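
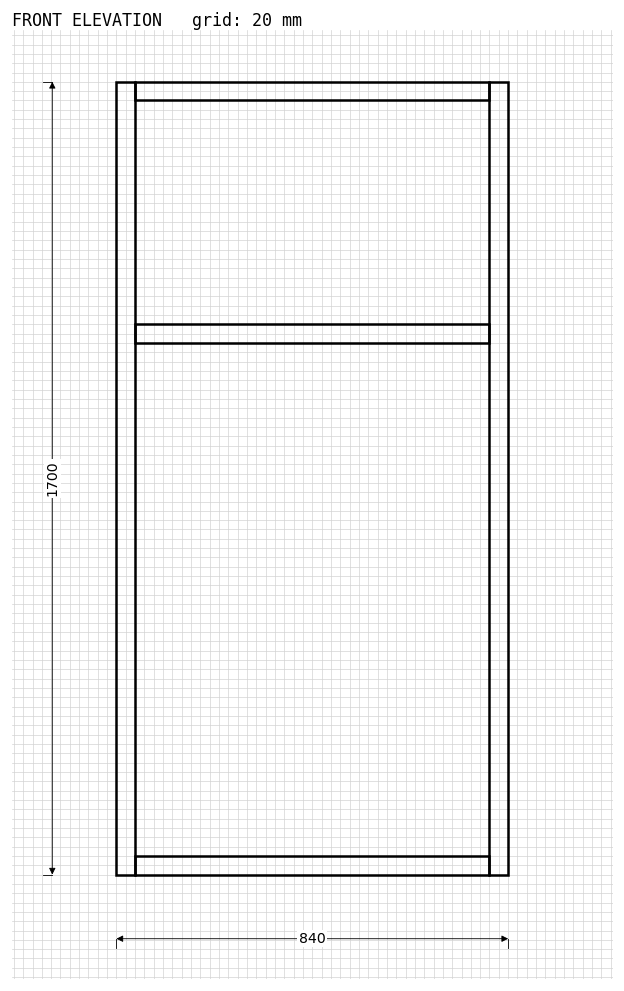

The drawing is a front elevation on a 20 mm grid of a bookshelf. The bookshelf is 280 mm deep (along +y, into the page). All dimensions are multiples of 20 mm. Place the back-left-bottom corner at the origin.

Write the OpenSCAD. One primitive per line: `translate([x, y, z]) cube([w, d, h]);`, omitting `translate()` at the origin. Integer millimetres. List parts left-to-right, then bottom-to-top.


cube([40, 280, 1700]);
translate([40, 0, 0]) cube([760, 280, 40]);
translate([40, 0, 1140]) cube([760, 280, 40]);
translate([40, 0, 1660]) cube([760, 280, 40]);
translate([800, 0, 0]) cube([40, 280, 1700]);


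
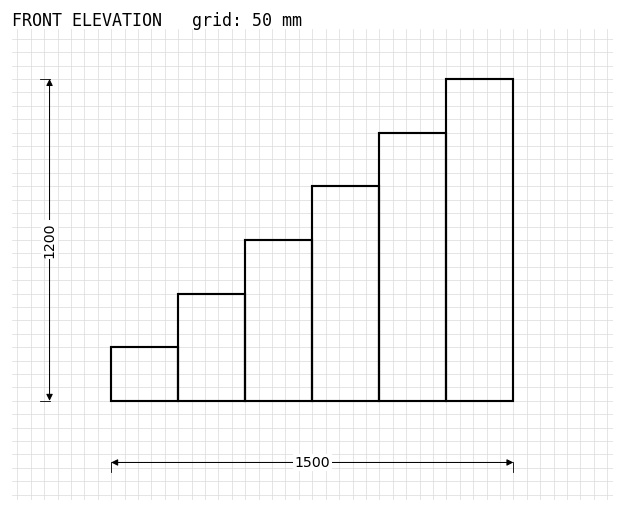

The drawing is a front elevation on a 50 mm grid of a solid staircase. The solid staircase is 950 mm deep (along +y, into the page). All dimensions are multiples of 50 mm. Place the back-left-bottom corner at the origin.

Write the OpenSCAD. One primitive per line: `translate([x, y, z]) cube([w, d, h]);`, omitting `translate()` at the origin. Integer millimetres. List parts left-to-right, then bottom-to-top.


cube([250, 950, 200]);
translate([250, 0, 0]) cube([250, 950, 400]);
translate([500, 0, 0]) cube([250, 950, 600]);
translate([750, 0, 0]) cube([250, 950, 800]);
translate([1000, 0, 0]) cube([250, 950, 1000]);
translate([1250, 0, 0]) cube([250, 950, 1200]);


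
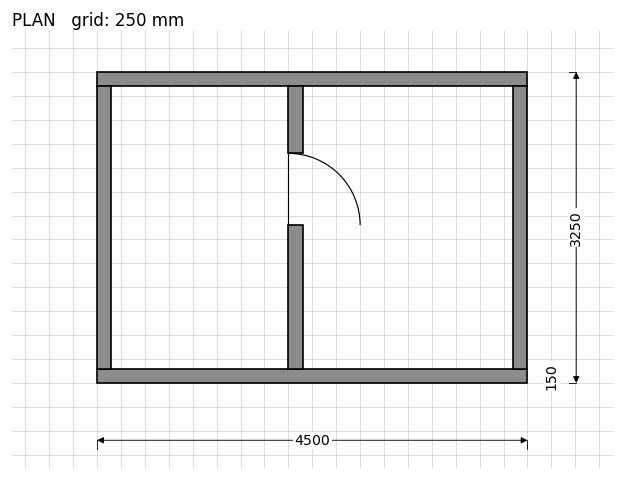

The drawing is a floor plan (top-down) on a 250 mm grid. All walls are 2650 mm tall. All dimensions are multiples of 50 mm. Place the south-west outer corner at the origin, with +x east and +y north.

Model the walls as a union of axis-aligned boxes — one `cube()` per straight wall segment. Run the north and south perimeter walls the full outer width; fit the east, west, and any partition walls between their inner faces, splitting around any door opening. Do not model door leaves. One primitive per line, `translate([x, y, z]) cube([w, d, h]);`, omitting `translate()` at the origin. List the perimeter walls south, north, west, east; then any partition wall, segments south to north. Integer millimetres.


cube([4500, 150, 2650]);
translate([0, 3100, 0]) cube([4500, 150, 2650]);
translate([0, 150, 0]) cube([150, 2950, 2650]);
translate([4350, 150, 0]) cube([150, 2950, 2650]);
translate([2000, 150, 0]) cube([150, 1500, 2650]);
translate([2000, 2400, 0]) cube([150, 700, 2650]);


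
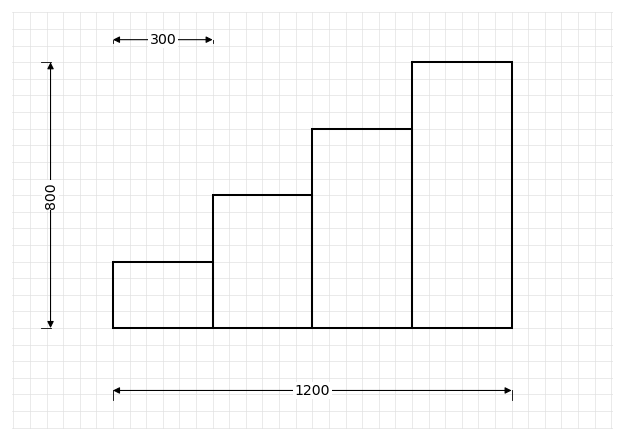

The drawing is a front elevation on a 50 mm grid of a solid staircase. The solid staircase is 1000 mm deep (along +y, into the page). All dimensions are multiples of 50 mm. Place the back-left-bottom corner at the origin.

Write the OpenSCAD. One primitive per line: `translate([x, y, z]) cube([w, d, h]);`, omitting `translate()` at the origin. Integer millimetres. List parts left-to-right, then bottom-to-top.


cube([300, 1000, 200]);
translate([300, 0, 0]) cube([300, 1000, 400]);
translate([600, 0, 0]) cube([300, 1000, 600]);
translate([900, 0, 0]) cube([300, 1000, 800]);


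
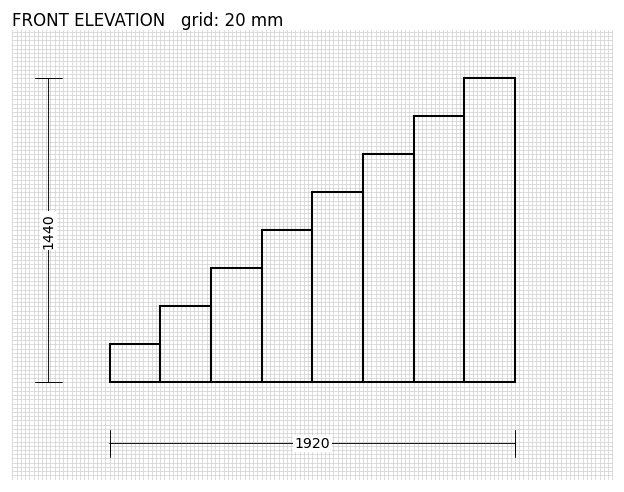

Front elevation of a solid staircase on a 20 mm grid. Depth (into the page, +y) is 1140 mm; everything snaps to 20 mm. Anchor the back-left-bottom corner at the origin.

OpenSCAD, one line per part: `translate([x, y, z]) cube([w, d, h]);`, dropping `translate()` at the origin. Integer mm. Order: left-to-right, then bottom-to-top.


cube([240, 1140, 180]);
translate([240, 0, 0]) cube([240, 1140, 360]);
translate([480, 0, 0]) cube([240, 1140, 540]);
translate([720, 0, 0]) cube([240, 1140, 720]);
translate([960, 0, 0]) cube([240, 1140, 900]);
translate([1200, 0, 0]) cube([240, 1140, 1080]);
translate([1440, 0, 0]) cube([240, 1140, 1260]);
translate([1680, 0, 0]) cube([240, 1140, 1440]);


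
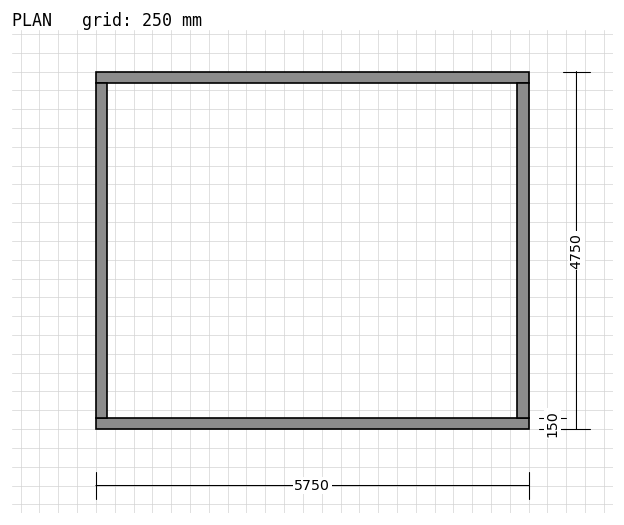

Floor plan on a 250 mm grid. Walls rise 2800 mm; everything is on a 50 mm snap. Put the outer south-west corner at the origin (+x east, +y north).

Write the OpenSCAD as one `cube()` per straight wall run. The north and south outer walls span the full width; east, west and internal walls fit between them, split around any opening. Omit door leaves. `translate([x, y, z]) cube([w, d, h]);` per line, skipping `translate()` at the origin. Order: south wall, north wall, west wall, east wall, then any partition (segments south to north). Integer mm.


cube([5750, 150, 2800]);
translate([0, 4600, 0]) cube([5750, 150, 2800]);
translate([0, 150, 0]) cube([150, 4450, 2800]);
translate([5600, 150, 0]) cube([150, 4450, 2800]);


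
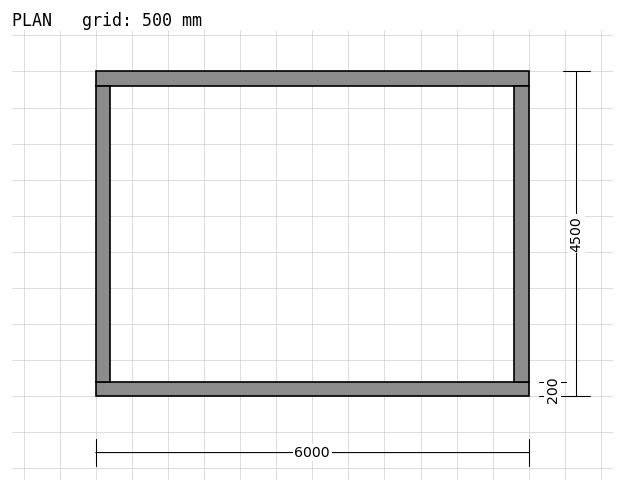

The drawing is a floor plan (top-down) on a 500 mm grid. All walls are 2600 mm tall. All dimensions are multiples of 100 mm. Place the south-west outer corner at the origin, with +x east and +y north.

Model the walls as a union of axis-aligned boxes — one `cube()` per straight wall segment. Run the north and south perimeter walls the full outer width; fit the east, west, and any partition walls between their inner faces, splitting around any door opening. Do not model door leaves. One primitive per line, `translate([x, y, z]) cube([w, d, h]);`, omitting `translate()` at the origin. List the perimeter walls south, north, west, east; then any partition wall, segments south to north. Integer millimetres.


cube([6000, 200, 2600]);
translate([0, 4300, 0]) cube([6000, 200, 2600]);
translate([0, 200, 0]) cube([200, 4100, 2600]);
translate([5800, 200, 0]) cube([200, 4100, 2600]);


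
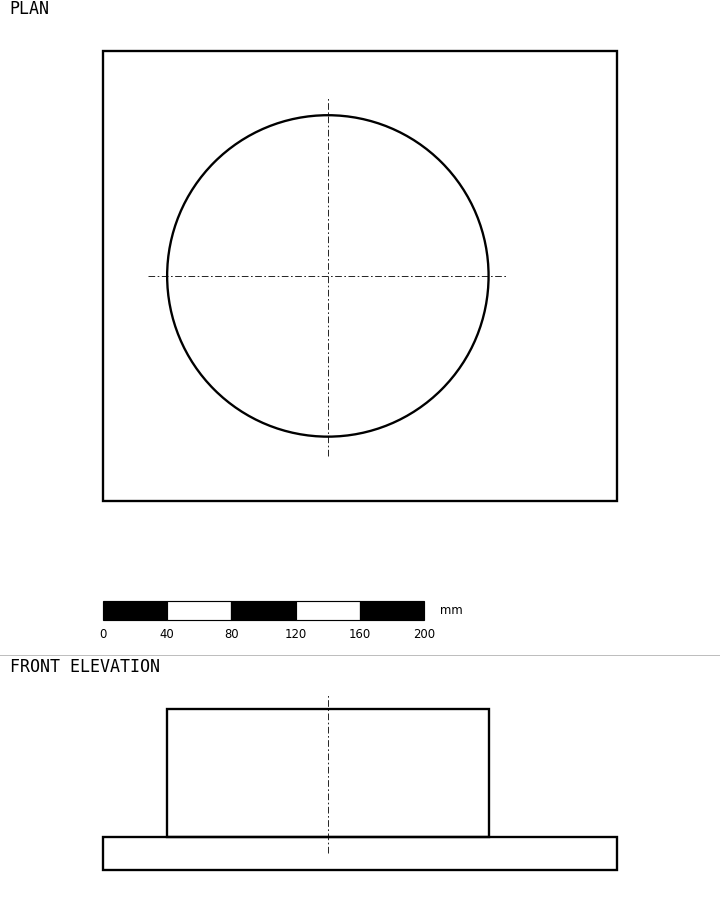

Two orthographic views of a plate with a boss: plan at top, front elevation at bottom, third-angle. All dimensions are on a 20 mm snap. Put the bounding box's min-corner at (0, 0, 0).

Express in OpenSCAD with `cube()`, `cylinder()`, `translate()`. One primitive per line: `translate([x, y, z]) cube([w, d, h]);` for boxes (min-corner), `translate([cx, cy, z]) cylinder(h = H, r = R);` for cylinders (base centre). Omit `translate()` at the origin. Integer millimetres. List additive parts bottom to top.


cube([320, 280, 20]);
translate([140, 140, 20]) cylinder(h = 80, r = 100);


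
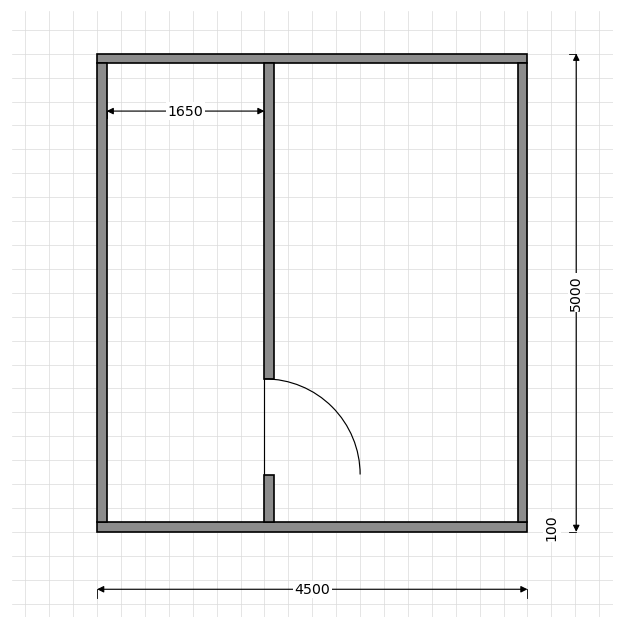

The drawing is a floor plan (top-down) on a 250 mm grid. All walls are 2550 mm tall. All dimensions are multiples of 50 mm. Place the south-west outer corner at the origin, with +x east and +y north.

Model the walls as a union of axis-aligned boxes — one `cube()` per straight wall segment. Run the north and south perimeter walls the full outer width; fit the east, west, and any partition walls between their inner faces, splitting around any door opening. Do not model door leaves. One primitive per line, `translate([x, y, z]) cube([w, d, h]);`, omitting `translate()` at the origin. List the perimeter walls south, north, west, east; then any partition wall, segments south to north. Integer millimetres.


cube([4500, 100, 2550]);
translate([0, 4900, 0]) cube([4500, 100, 2550]);
translate([0, 100, 0]) cube([100, 4800, 2550]);
translate([4400, 100, 0]) cube([100, 4800, 2550]);
translate([1750, 100, 0]) cube([100, 500, 2550]);
translate([1750, 1600, 0]) cube([100, 3300, 2550]);


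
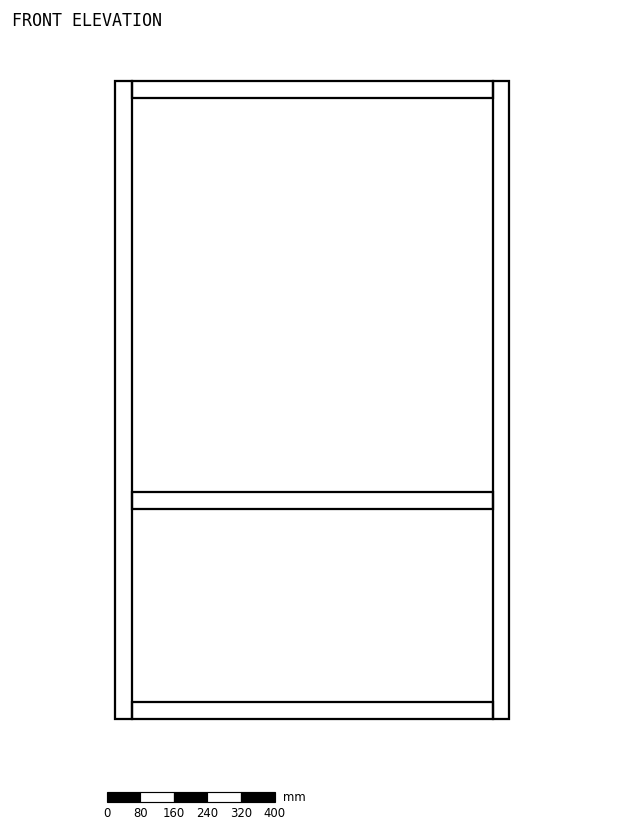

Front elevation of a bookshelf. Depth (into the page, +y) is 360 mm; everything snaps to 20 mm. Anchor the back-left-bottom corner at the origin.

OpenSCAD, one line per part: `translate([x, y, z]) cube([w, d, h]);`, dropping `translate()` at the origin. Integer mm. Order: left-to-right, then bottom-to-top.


cube([40, 360, 1520]);
translate([40, 0, 0]) cube([860, 360, 40]);
translate([40, 0, 500]) cube([860, 360, 40]);
translate([40, 0, 1480]) cube([860, 360, 40]);
translate([900, 0, 0]) cube([40, 360, 1520]);


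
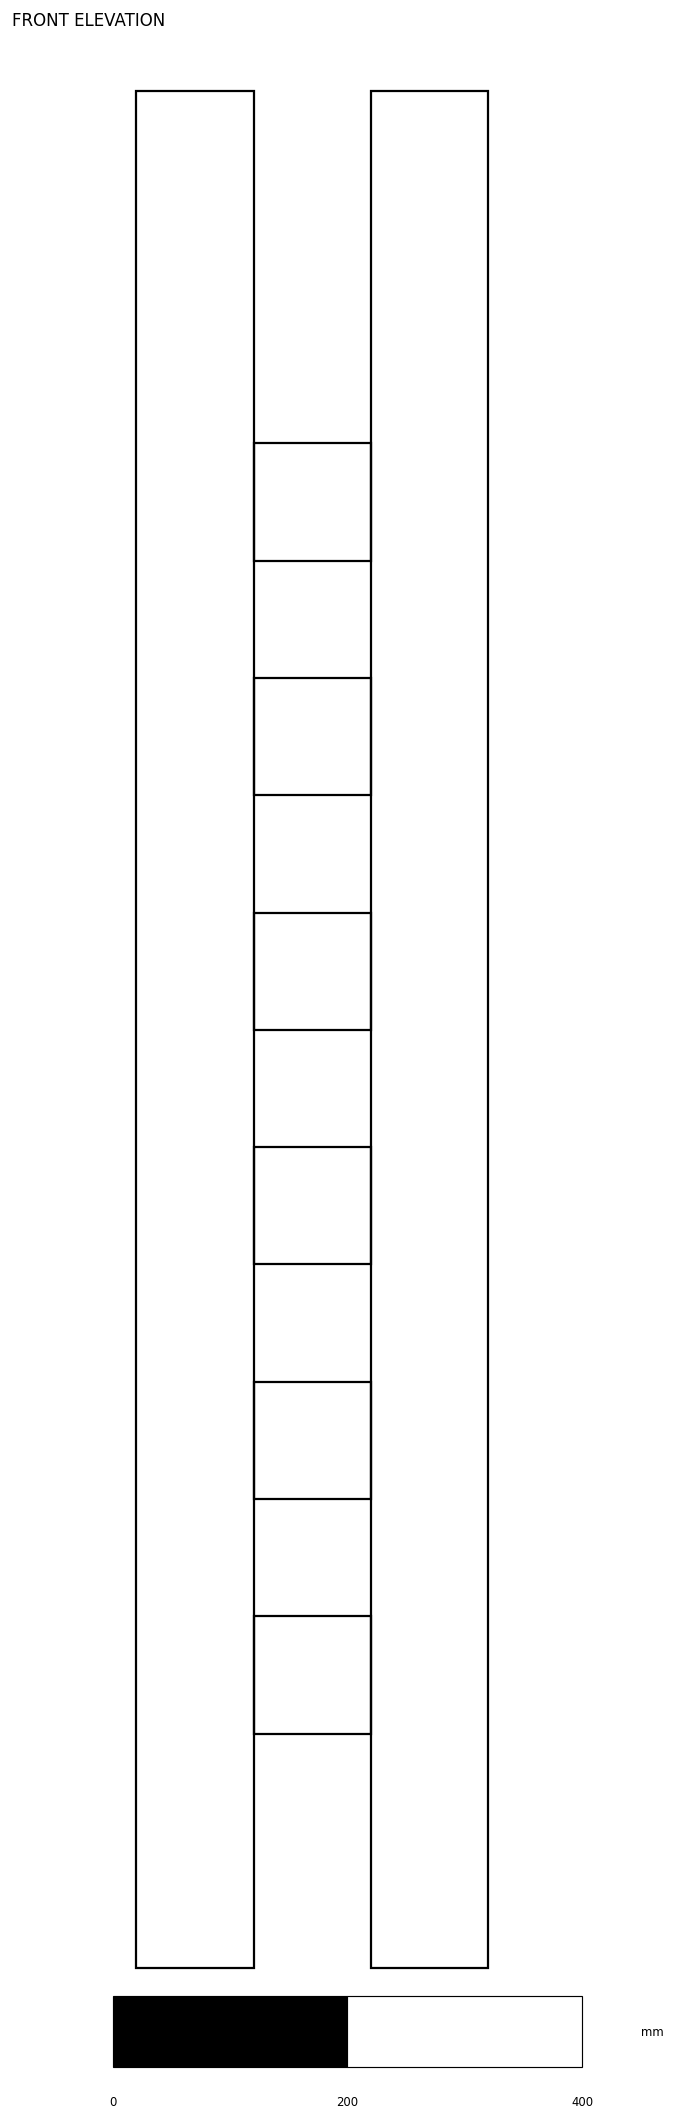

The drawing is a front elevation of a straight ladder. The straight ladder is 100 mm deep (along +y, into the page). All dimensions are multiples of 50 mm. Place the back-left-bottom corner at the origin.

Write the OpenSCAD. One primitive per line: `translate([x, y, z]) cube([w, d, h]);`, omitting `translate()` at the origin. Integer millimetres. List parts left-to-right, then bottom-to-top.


cube([100, 100, 1600]);
translate([100, 0, 200]) cube([100, 100, 100]);
translate([100, 0, 400]) cube([100, 100, 100]);
translate([100, 0, 600]) cube([100, 100, 100]);
translate([100, 0, 800]) cube([100, 100, 100]);
translate([100, 0, 1000]) cube([100, 100, 100]);
translate([100, 0, 1200]) cube([100, 100, 100]);
translate([200, 0, 0]) cube([100, 100, 1600]);


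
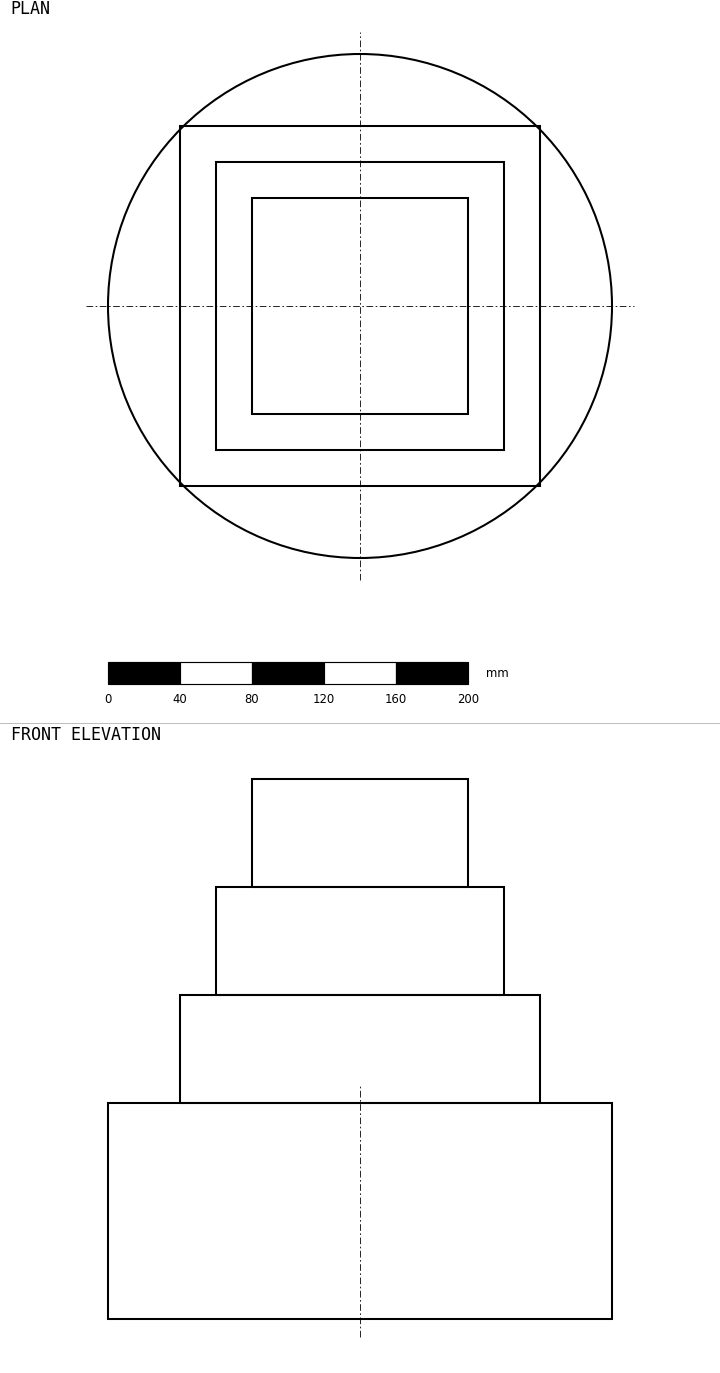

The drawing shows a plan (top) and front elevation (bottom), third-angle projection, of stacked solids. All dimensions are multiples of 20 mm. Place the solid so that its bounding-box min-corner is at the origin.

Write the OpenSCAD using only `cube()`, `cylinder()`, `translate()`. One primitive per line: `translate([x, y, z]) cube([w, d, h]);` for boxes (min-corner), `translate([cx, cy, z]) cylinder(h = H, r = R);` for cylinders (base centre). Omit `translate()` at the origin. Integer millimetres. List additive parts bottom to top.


translate([140, 140, 0]) cylinder(h = 120, r = 140);
translate([40, 40, 120]) cube([200, 200, 60]);
translate([60, 60, 180]) cube([160, 160, 60]);
translate([80, 80, 240]) cube([120, 120, 60]);


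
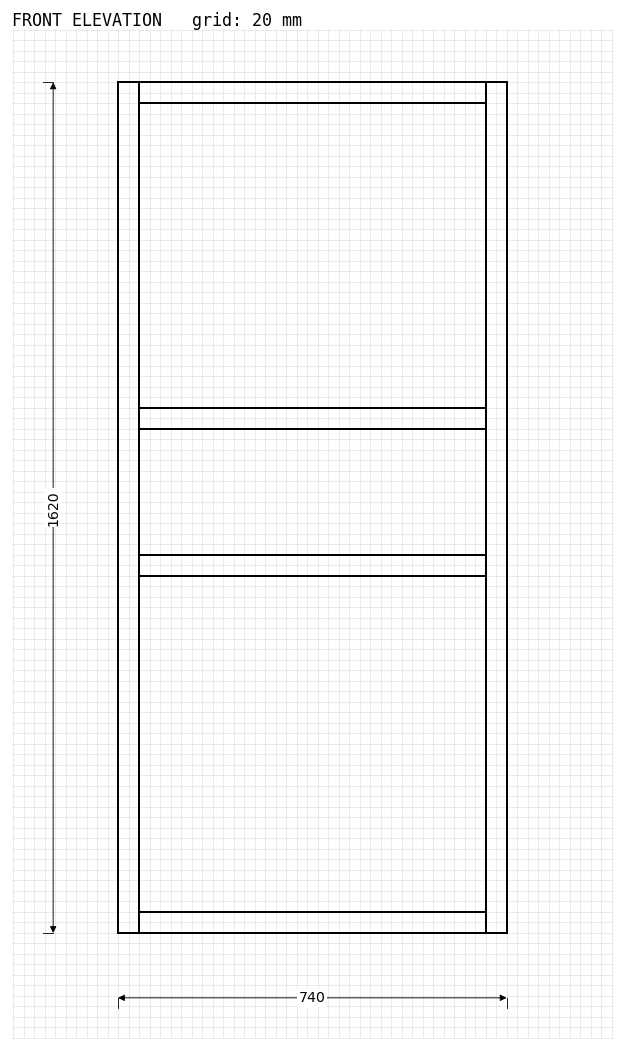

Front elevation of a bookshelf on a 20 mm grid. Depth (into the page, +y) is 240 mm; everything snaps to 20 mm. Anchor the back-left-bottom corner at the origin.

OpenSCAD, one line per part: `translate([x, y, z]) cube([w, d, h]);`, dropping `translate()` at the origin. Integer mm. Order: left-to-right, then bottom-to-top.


cube([40, 240, 1620]);
translate([40, 0, 0]) cube([660, 240, 40]);
translate([40, 0, 680]) cube([660, 240, 40]);
translate([40, 0, 960]) cube([660, 240, 40]);
translate([40, 0, 1580]) cube([660, 240, 40]);
translate([700, 0, 0]) cube([40, 240, 1620]);


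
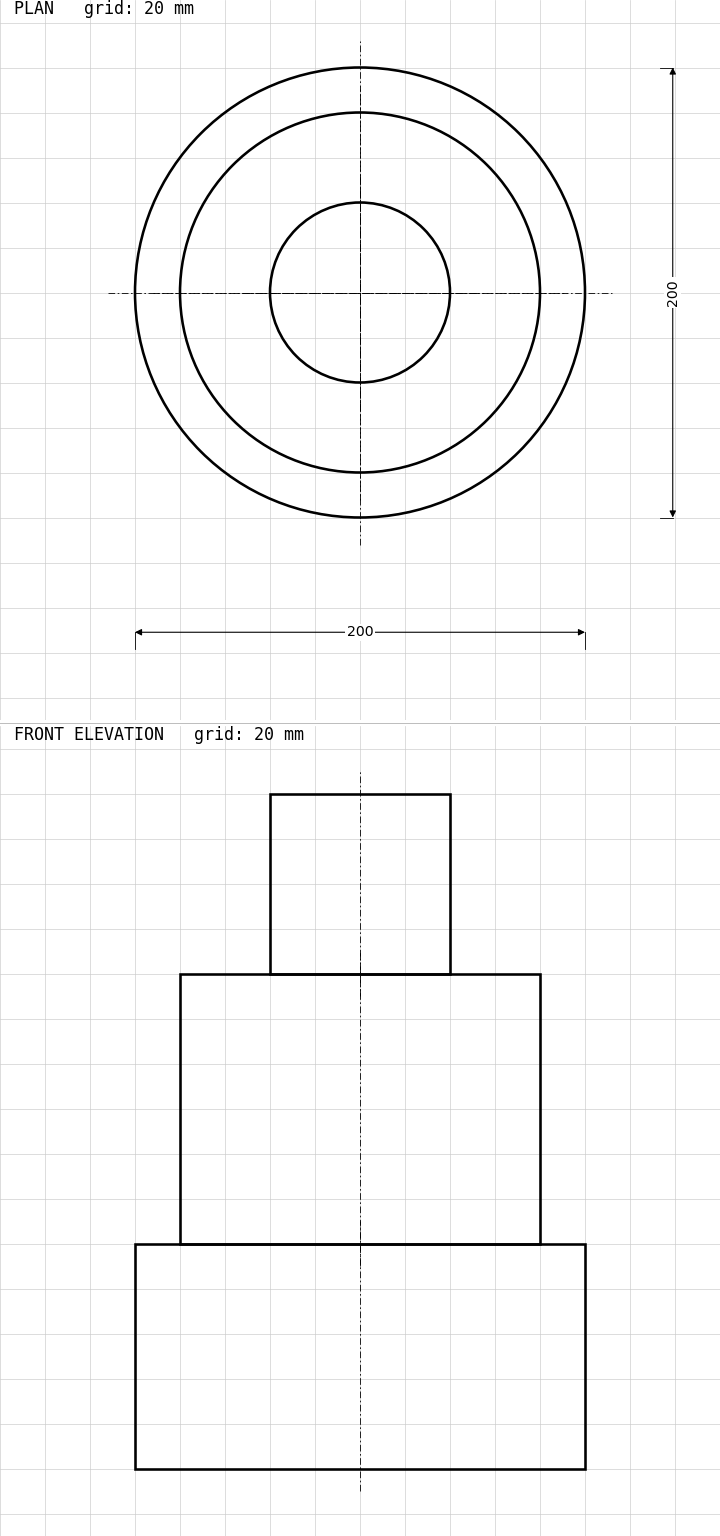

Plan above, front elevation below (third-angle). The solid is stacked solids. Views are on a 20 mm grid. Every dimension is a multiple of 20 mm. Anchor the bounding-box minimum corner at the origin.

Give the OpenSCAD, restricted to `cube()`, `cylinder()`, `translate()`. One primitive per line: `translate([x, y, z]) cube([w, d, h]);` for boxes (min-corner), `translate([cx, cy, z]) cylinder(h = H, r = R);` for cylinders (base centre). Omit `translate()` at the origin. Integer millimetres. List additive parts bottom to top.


translate([100, 100, 0]) cylinder(h = 100, r = 100);
translate([100, 100, 100]) cylinder(h = 120, r = 80);
translate([100, 100, 220]) cylinder(h = 80, r = 40);


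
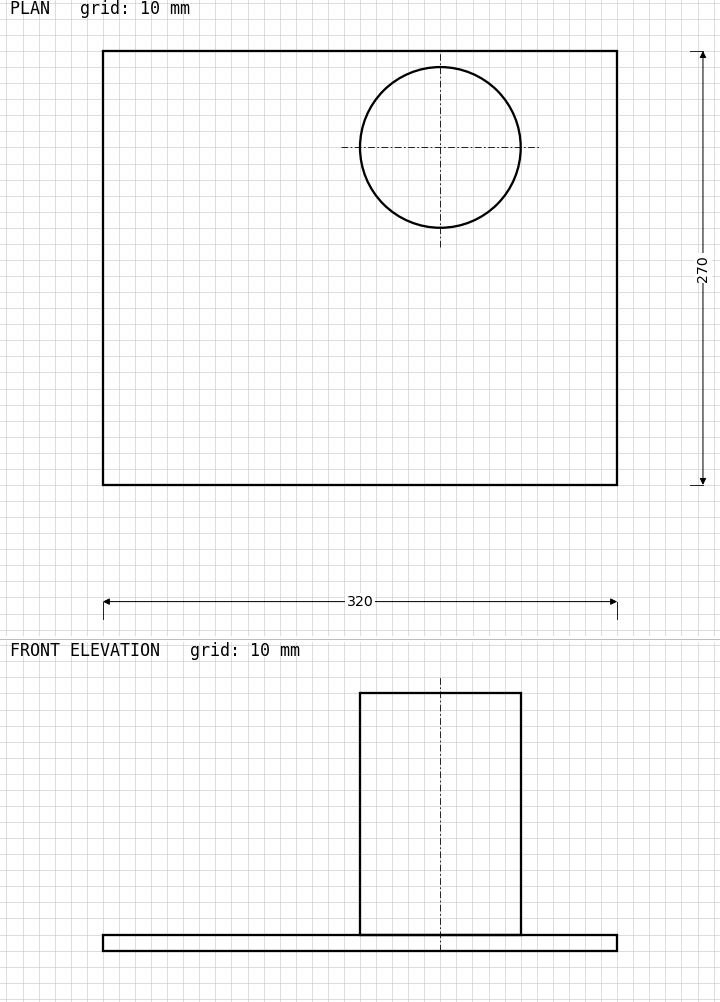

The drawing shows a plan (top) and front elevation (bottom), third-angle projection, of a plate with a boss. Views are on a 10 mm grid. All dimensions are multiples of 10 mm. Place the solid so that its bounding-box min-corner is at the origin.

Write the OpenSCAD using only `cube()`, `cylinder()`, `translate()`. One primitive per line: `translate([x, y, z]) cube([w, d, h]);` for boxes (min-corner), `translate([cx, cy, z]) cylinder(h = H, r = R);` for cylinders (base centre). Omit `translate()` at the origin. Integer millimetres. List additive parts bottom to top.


cube([320, 270, 10]);
translate([210, 210, 10]) cylinder(h = 150, r = 50);


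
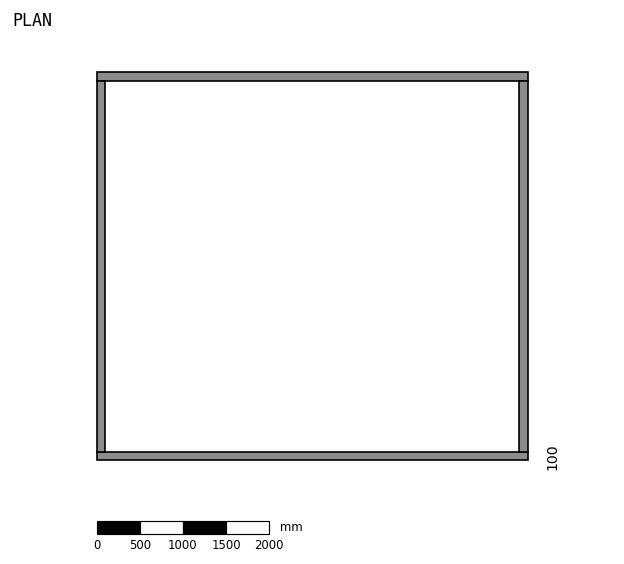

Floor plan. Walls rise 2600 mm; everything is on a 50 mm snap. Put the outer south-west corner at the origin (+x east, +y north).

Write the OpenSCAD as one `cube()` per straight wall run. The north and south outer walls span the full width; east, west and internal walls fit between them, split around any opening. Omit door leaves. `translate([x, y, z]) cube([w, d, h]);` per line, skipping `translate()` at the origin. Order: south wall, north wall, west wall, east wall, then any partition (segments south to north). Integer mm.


cube([5000, 100, 2600]);
translate([0, 4400, 0]) cube([5000, 100, 2600]);
translate([0, 100, 0]) cube([100, 4300, 2600]);
translate([4900, 100, 0]) cube([100, 4300, 2600]);


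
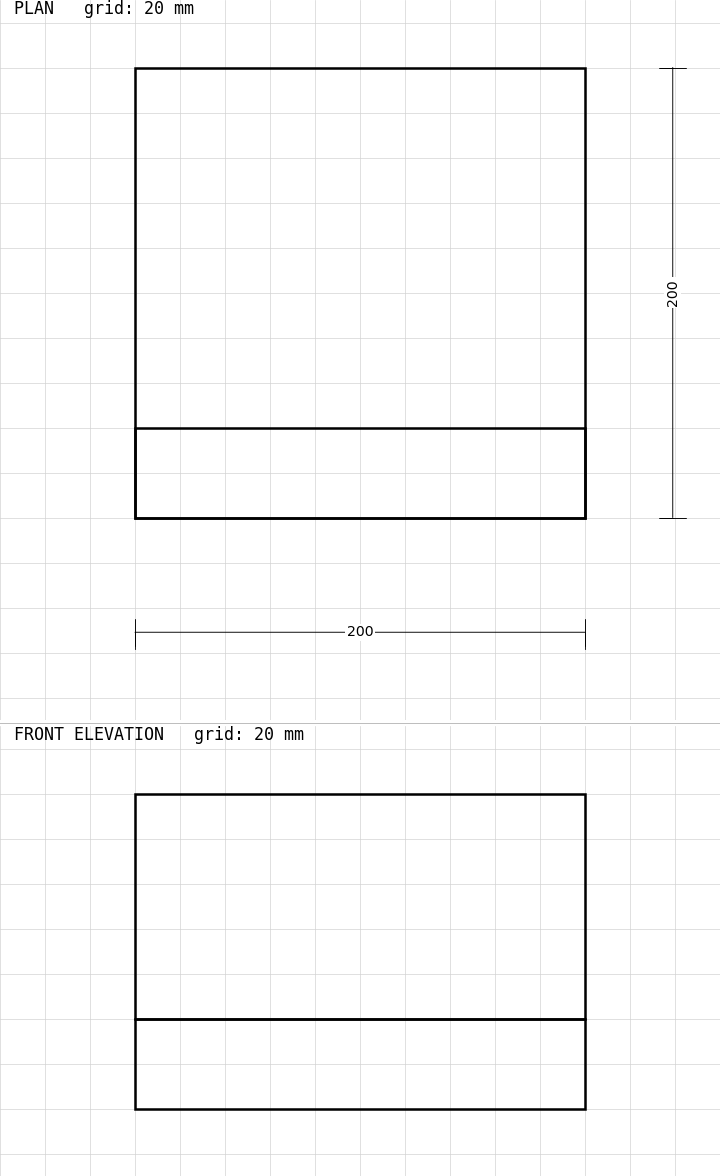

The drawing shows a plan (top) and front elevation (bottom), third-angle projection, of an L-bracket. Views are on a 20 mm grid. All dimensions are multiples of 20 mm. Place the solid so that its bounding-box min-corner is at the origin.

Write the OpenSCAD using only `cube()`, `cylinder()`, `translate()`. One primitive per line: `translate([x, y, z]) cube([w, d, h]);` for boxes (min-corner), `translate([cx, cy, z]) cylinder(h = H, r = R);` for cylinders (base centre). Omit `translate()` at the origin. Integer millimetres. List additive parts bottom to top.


cube([200, 200, 40]);
translate([0, 0, 40]) cube([200, 40, 100]);


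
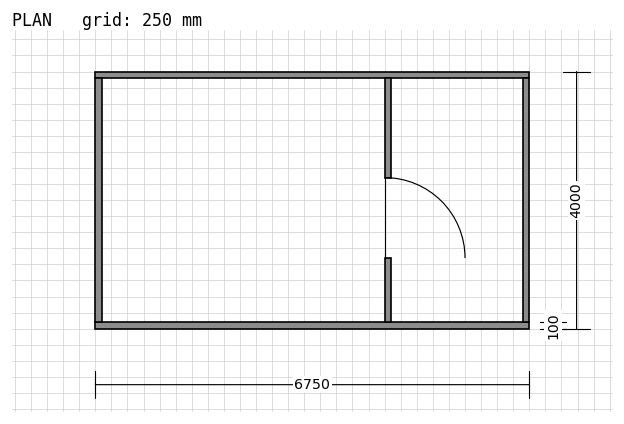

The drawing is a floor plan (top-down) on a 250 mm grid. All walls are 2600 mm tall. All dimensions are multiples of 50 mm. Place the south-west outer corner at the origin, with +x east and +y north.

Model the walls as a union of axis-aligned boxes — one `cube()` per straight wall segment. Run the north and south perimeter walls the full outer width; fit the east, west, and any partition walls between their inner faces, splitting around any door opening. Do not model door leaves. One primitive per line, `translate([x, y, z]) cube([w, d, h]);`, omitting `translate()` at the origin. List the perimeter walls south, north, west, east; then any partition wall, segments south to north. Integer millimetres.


cube([6750, 100, 2600]);
translate([0, 3900, 0]) cube([6750, 100, 2600]);
translate([0, 100, 0]) cube([100, 3800, 2600]);
translate([6650, 100, 0]) cube([100, 3800, 2600]);
translate([4500, 100, 0]) cube([100, 1000, 2600]);
translate([4500, 2350, 0]) cube([100, 1550, 2600]);


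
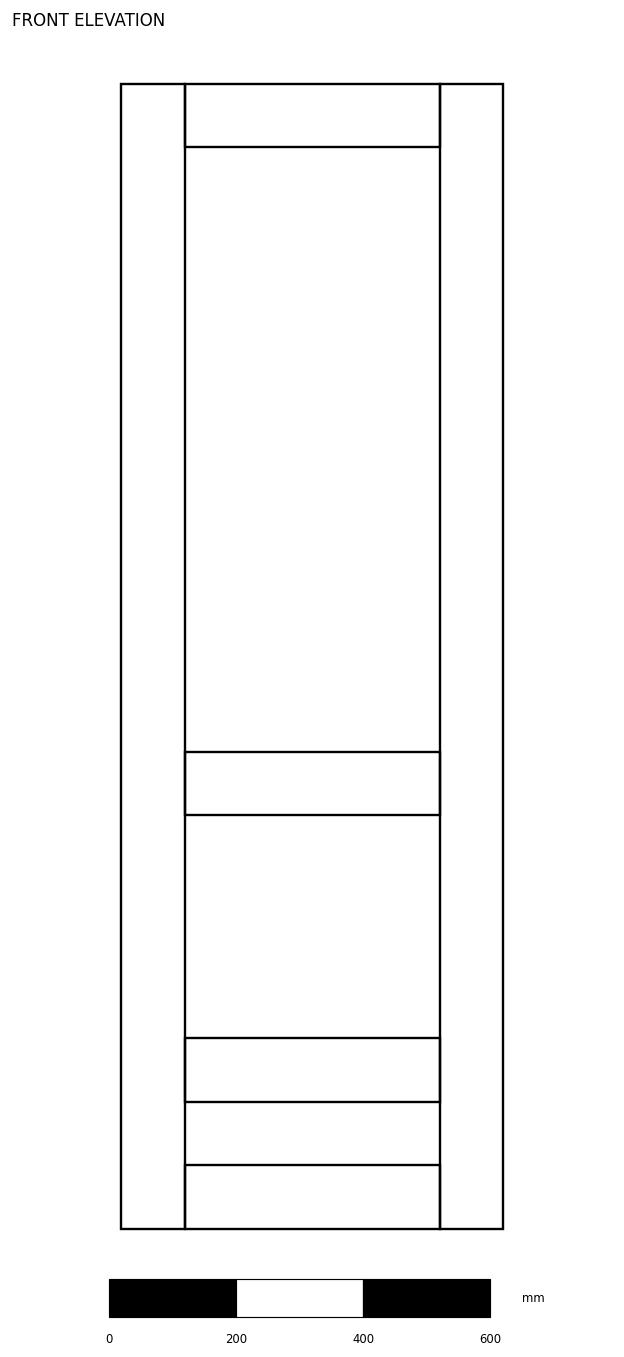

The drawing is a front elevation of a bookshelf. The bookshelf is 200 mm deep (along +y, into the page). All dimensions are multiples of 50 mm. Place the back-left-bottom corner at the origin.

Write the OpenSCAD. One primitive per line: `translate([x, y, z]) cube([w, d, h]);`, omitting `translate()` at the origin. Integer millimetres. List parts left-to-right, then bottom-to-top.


cube([100, 200, 1800]);
translate([100, 0, 0]) cube([400, 200, 100]);
translate([100, 0, 200]) cube([400, 200, 100]);
translate([100, 0, 650]) cube([400, 200, 100]);
translate([100, 0, 1700]) cube([400, 200, 100]);
translate([500, 0, 0]) cube([100, 200, 1800]);


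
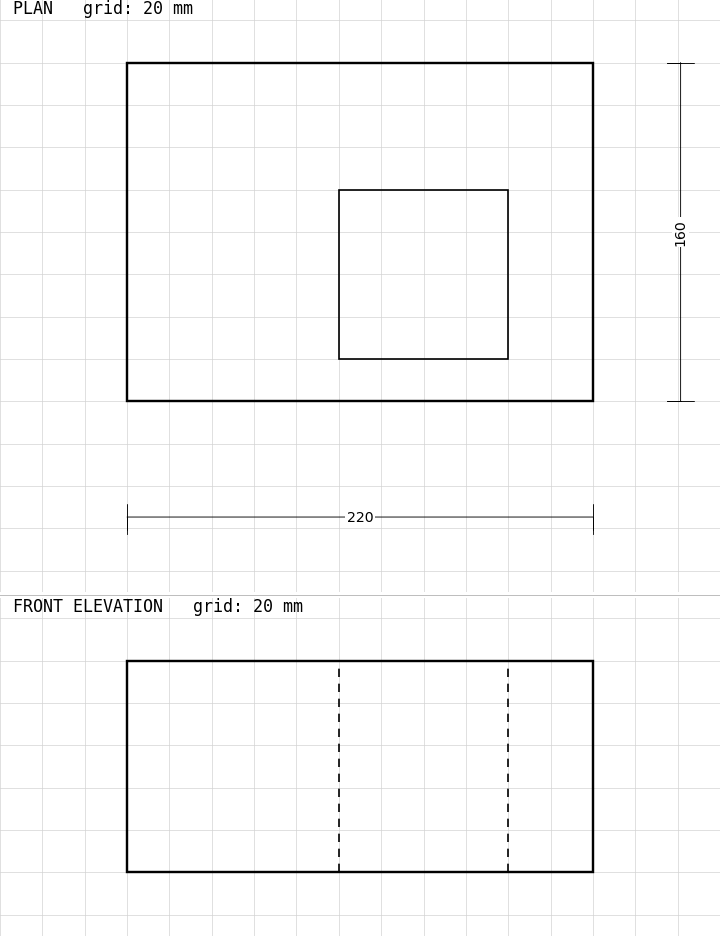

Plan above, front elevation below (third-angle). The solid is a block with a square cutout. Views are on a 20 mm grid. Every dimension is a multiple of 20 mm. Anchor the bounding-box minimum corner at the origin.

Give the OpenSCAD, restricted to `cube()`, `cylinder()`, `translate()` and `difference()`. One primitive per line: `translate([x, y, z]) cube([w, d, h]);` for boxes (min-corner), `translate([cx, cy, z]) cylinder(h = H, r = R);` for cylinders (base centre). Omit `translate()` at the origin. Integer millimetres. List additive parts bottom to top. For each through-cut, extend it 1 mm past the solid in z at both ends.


difference() {
  cube([220, 160, 100]);
  translate([100, 20, -1]) cube([80, 80, 102]);
}


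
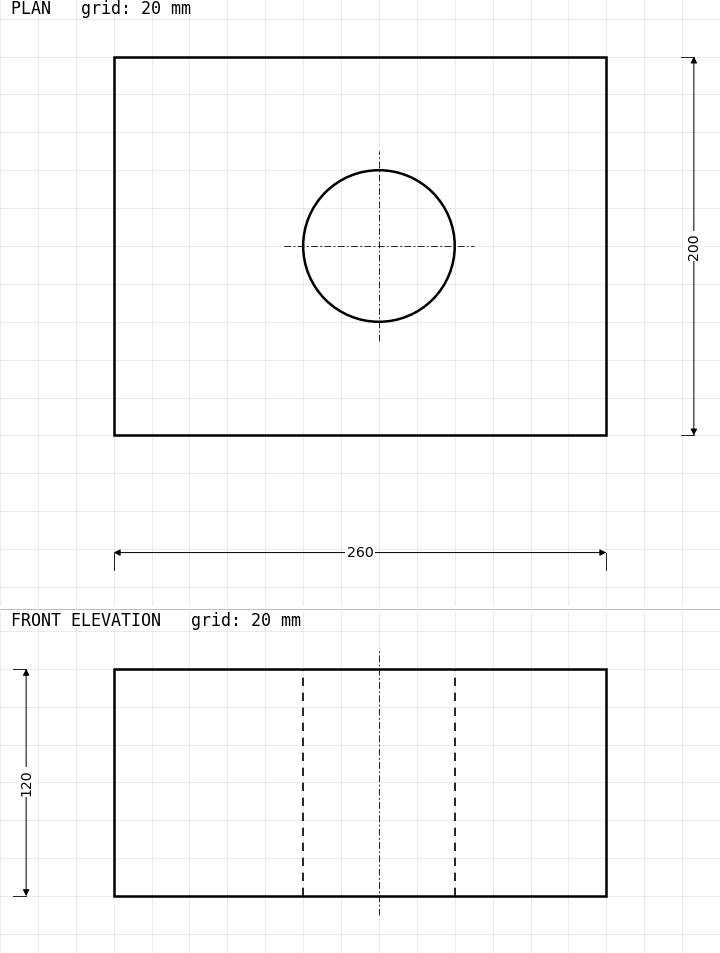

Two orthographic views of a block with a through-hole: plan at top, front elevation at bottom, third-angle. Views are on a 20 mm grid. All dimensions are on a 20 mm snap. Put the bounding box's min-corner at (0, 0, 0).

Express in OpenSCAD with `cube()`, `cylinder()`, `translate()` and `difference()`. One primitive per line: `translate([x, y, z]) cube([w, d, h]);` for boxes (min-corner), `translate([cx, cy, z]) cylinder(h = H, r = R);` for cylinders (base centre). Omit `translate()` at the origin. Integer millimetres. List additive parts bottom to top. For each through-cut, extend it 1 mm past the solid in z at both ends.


difference() {
  cube([260, 200, 120]);
  translate([140, 100, -1]) cylinder(h = 122, r = 40);
}


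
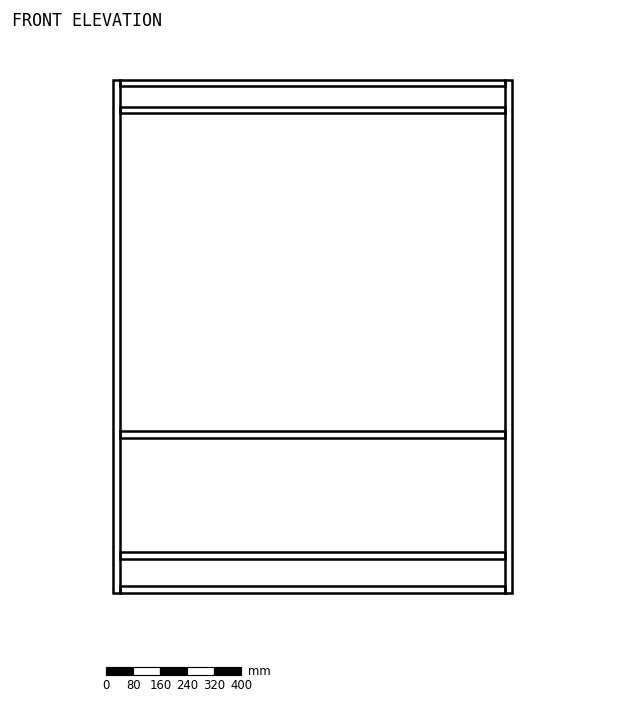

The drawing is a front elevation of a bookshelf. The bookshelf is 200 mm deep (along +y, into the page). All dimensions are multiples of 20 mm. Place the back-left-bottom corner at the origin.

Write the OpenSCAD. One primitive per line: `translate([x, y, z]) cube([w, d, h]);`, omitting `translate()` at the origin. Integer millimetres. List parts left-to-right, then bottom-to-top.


cube([20, 200, 1520]);
translate([20, 0, 0]) cube([1140, 200, 20]);
translate([20, 0, 100]) cube([1140, 200, 20]);
translate([20, 0, 460]) cube([1140, 200, 20]);
translate([20, 0, 1420]) cube([1140, 200, 20]);
translate([20, 0, 1500]) cube([1140, 200, 20]);
translate([1160, 0, 0]) cube([20, 200, 1520]);


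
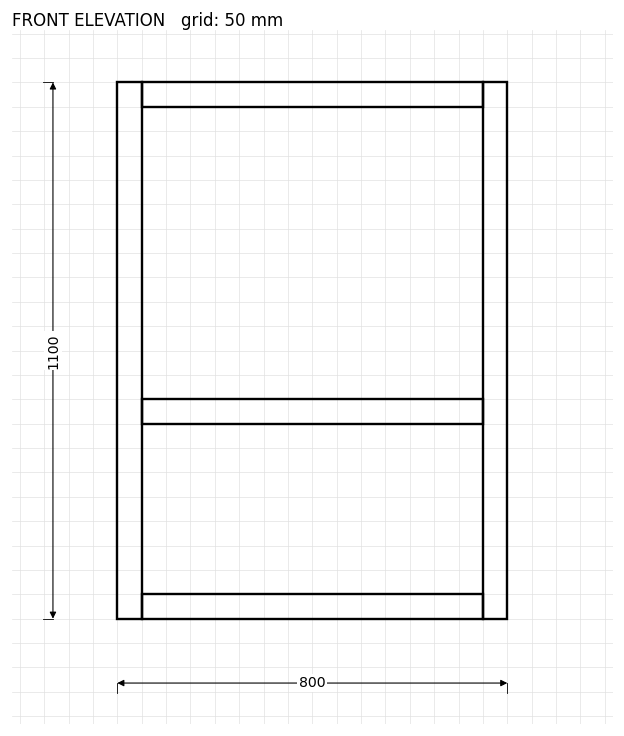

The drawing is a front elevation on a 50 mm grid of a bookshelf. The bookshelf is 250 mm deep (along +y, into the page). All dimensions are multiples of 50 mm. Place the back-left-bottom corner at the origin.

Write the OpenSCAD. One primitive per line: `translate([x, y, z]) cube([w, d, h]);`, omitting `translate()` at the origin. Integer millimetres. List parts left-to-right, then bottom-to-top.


cube([50, 250, 1100]);
translate([50, 0, 0]) cube([700, 250, 50]);
translate([50, 0, 400]) cube([700, 250, 50]);
translate([50, 0, 1050]) cube([700, 250, 50]);
translate([750, 0, 0]) cube([50, 250, 1100]);


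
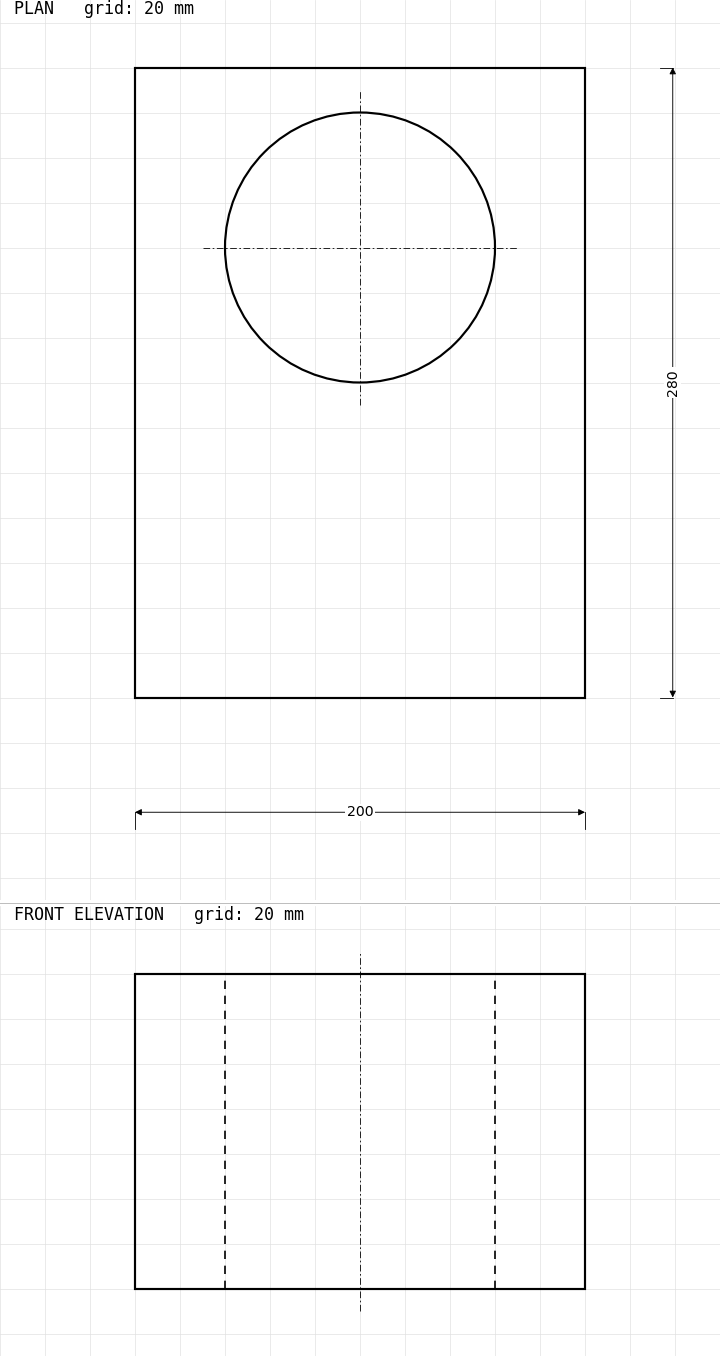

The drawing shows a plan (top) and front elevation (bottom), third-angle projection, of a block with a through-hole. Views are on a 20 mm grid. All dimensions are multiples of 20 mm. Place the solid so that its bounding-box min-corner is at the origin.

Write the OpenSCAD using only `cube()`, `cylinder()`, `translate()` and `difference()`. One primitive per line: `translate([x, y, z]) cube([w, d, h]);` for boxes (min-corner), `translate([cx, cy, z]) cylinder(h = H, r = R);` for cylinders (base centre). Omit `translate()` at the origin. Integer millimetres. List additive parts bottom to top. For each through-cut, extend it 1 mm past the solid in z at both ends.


difference() {
  cube([200, 280, 140]);
  translate([100, 200, -1]) cylinder(h = 142, r = 60);
}


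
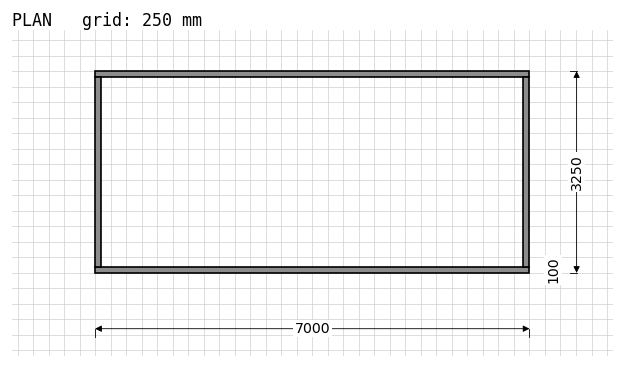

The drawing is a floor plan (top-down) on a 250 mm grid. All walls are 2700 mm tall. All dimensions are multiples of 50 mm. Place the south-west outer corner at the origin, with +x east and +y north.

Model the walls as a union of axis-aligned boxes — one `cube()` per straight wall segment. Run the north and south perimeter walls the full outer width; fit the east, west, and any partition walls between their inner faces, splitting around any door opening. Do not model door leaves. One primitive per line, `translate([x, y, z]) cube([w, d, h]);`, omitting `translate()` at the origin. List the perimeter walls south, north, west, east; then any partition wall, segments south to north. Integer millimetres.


cube([7000, 100, 2700]);
translate([0, 3150, 0]) cube([7000, 100, 2700]);
translate([0, 100, 0]) cube([100, 3050, 2700]);
translate([6900, 100, 0]) cube([100, 3050, 2700]);


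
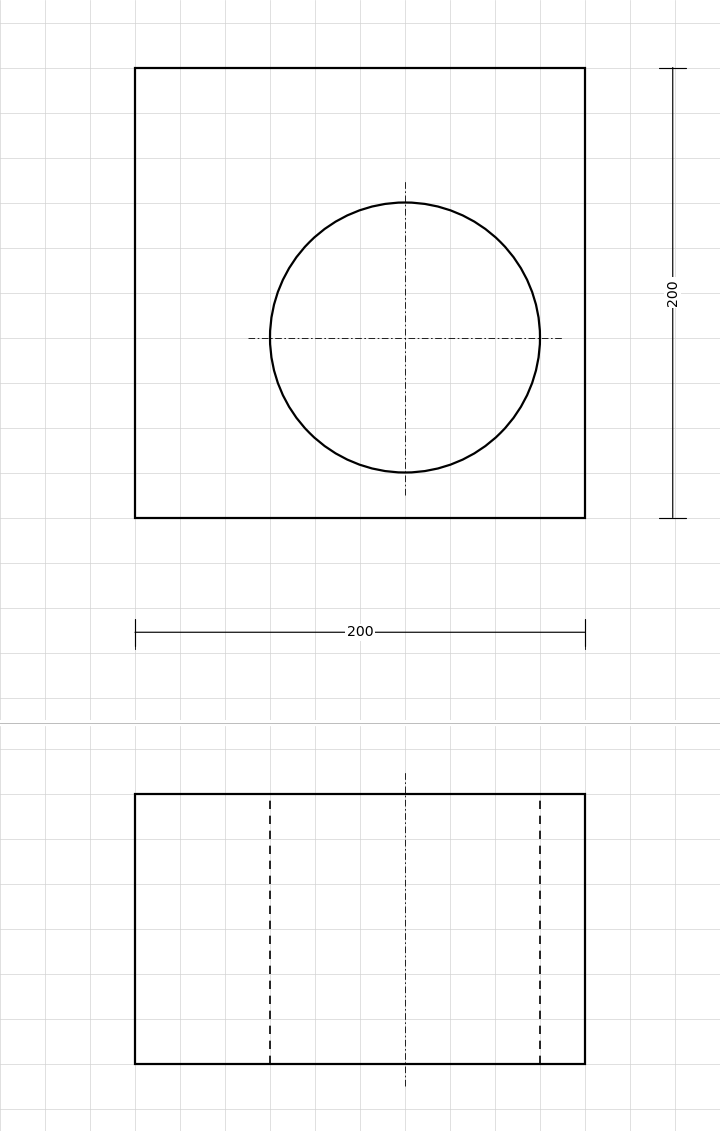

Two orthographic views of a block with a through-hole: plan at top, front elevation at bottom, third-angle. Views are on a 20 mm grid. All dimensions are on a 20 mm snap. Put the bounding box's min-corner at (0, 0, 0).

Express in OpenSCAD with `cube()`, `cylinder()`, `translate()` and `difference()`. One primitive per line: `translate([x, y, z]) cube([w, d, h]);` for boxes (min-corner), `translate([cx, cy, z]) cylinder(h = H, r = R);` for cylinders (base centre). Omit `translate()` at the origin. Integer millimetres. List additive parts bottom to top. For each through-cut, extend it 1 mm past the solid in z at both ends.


difference() {
  cube([200, 200, 120]);
  translate([120, 80, -1]) cylinder(h = 122, r = 60);
}


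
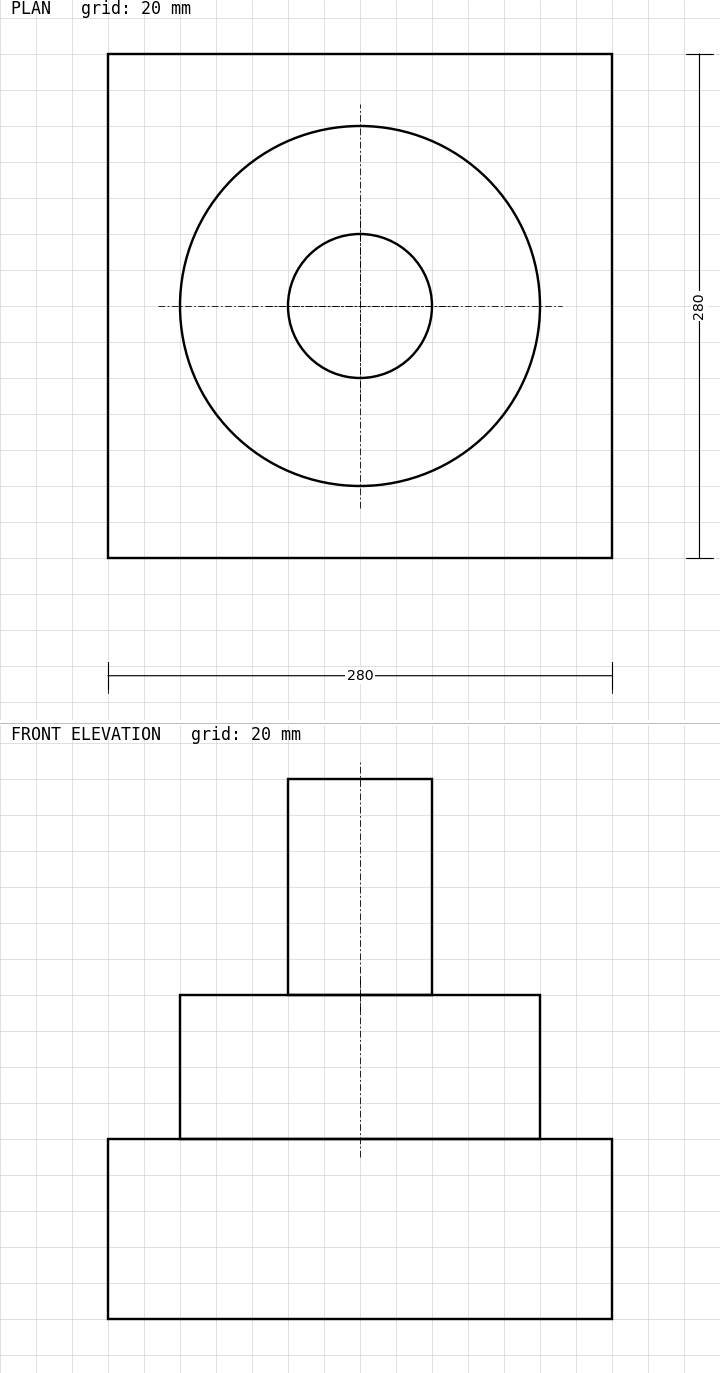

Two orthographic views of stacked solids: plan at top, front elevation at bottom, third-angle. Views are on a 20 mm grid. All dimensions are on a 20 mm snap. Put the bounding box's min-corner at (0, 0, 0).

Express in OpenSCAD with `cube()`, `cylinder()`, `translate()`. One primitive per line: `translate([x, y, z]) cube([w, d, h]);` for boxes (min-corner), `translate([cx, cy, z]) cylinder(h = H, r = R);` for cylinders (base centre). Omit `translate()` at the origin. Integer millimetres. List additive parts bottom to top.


cube([280, 280, 100]);
translate([140, 140, 100]) cylinder(h = 80, r = 100);
translate([140, 140, 180]) cylinder(h = 120, r = 40);


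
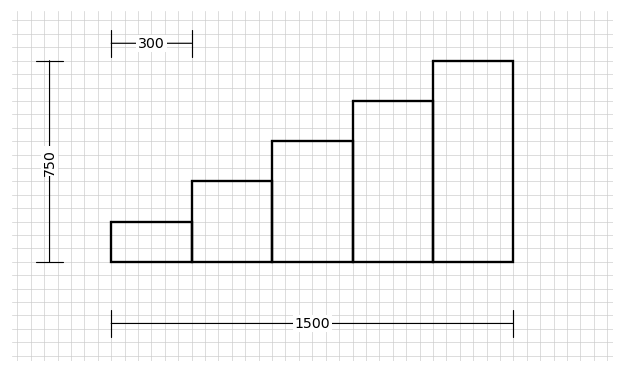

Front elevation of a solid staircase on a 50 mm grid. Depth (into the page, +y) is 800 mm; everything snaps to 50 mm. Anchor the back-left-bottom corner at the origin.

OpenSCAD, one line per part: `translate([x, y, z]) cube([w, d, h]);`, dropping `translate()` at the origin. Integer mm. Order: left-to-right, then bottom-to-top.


cube([300, 800, 150]);
translate([300, 0, 0]) cube([300, 800, 300]);
translate([600, 0, 0]) cube([300, 800, 450]);
translate([900, 0, 0]) cube([300, 800, 600]);
translate([1200, 0, 0]) cube([300, 800, 750]);


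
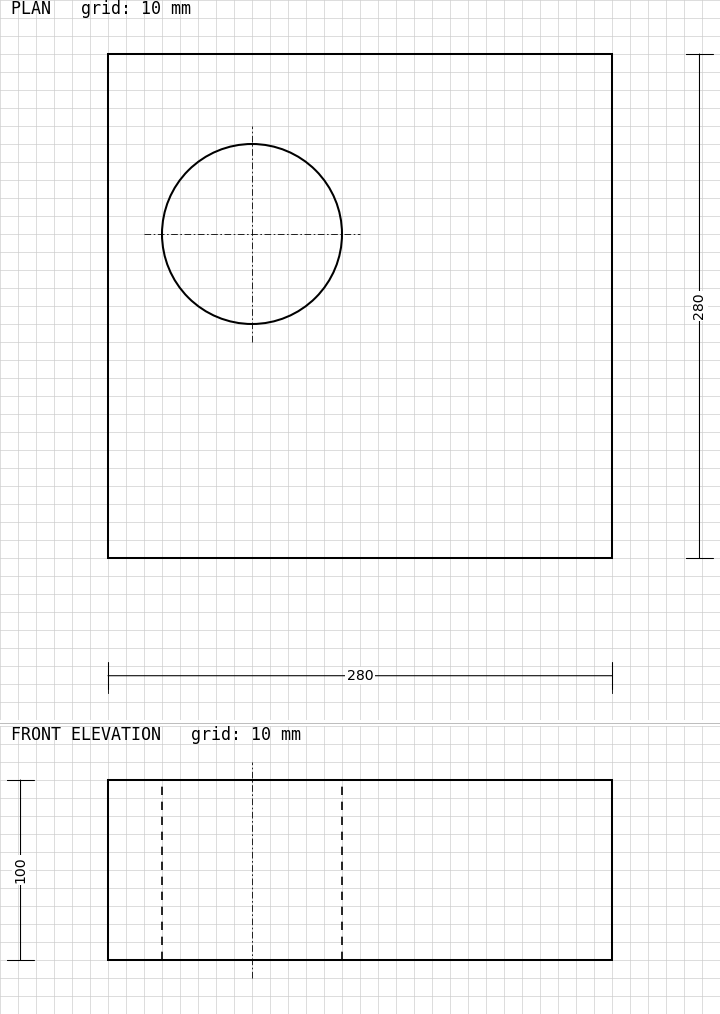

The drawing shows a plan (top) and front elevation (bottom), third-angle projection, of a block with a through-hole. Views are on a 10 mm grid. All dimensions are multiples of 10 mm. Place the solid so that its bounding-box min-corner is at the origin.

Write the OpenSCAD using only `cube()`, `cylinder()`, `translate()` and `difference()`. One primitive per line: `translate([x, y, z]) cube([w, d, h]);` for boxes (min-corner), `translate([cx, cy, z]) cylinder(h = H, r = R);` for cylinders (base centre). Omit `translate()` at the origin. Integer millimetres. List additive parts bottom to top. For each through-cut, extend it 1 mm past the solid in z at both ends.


difference() {
  cube([280, 280, 100]);
  translate([80, 180, -1]) cylinder(h = 102, r = 50);
}


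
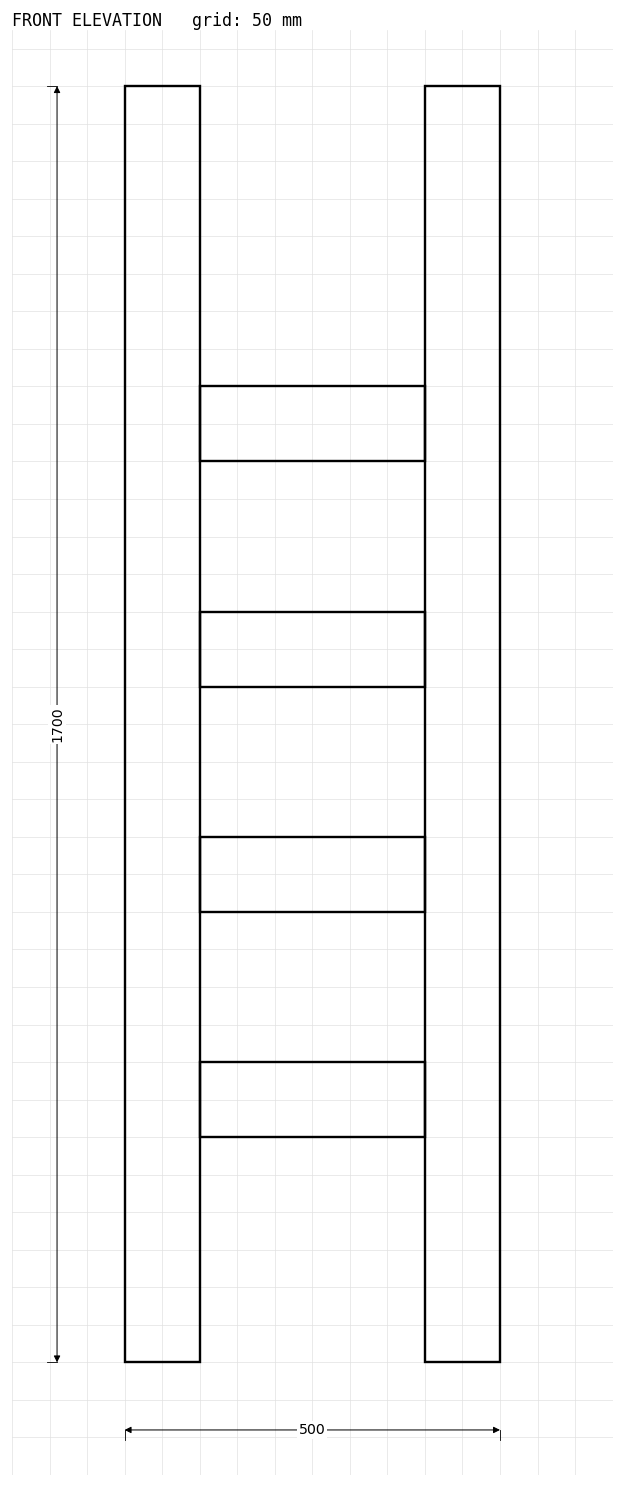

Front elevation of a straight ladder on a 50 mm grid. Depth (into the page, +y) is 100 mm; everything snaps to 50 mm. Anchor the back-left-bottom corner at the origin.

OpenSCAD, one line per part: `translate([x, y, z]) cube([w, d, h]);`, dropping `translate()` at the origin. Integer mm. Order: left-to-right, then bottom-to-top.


cube([100, 100, 1700]);
translate([100, 0, 300]) cube([300, 100, 100]);
translate([100, 0, 600]) cube([300, 100, 100]);
translate([100, 0, 900]) cube([300, 100, 100]);
translate([100, 0, 1200]) cube([300, 100, 100]);
translate([400, 0, 0]) cube([100, 100, 1700]);


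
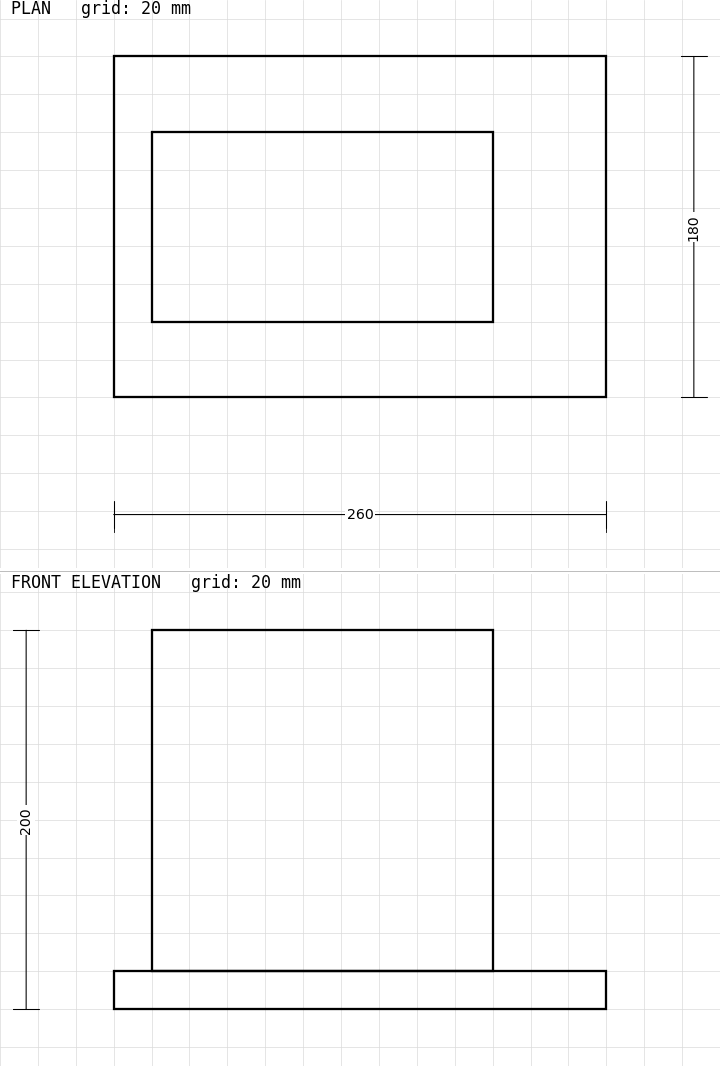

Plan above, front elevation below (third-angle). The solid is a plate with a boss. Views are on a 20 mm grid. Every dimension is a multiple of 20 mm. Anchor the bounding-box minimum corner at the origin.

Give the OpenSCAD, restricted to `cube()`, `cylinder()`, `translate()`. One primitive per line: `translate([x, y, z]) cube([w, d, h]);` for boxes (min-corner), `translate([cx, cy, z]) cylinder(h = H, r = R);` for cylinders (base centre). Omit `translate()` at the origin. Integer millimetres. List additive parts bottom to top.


cube([260, 180, 20]);
translate([20, 40, 20]) cube([180, 100, 180]);


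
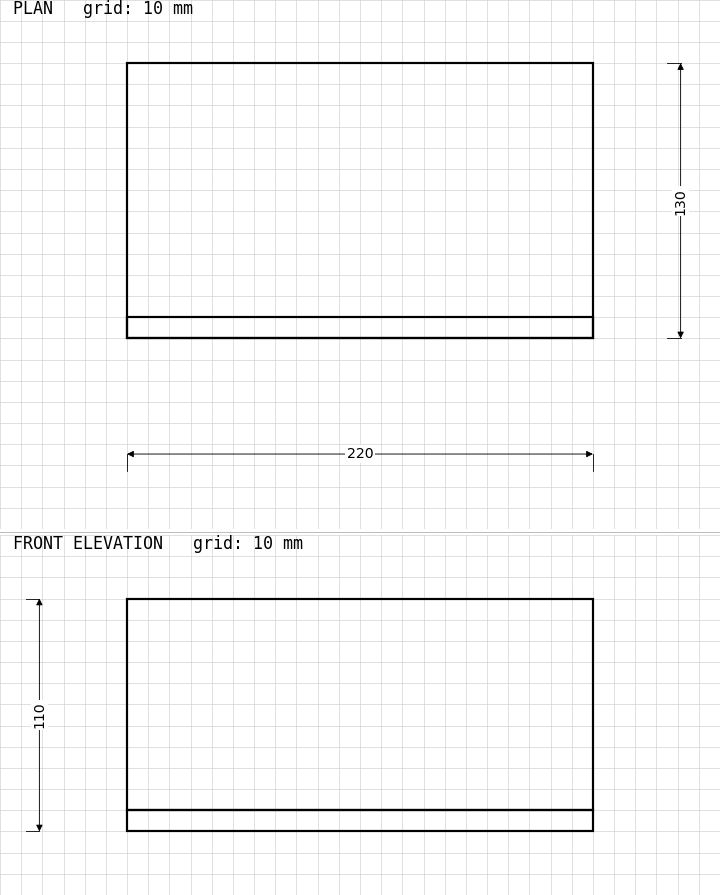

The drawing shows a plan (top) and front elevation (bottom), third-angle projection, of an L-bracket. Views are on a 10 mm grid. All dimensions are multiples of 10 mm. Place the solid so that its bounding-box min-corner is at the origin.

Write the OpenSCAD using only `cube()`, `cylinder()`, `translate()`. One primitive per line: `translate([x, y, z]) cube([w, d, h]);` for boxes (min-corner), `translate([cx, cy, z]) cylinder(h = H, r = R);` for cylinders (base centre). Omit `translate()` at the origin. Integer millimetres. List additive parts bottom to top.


cube([220, 130, 10]);
translate([0, 0, 10]) cube([220, 10, 100]);


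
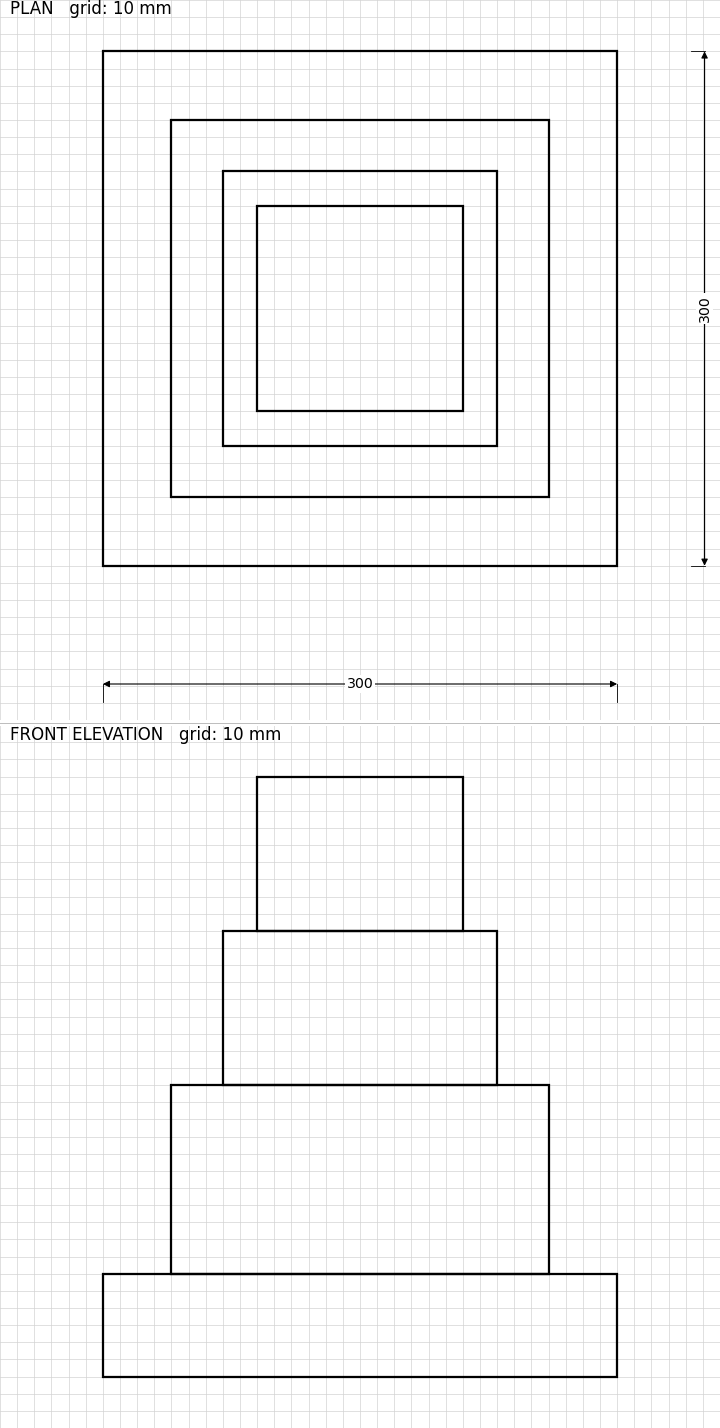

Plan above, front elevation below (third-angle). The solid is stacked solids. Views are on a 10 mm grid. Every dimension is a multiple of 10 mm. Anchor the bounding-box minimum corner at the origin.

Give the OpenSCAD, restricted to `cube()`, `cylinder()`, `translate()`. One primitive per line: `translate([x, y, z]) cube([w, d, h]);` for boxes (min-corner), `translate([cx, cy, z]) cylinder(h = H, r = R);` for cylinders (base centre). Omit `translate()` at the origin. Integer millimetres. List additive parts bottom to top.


cube([300, 300, 60]);
translate([40, 40, 60]) cube([220, 220, 110]);
translate([70, 70, 170]) cube([160, 160, 90]);
translate([90, 90, 260]) cube([120, 120, 90]);


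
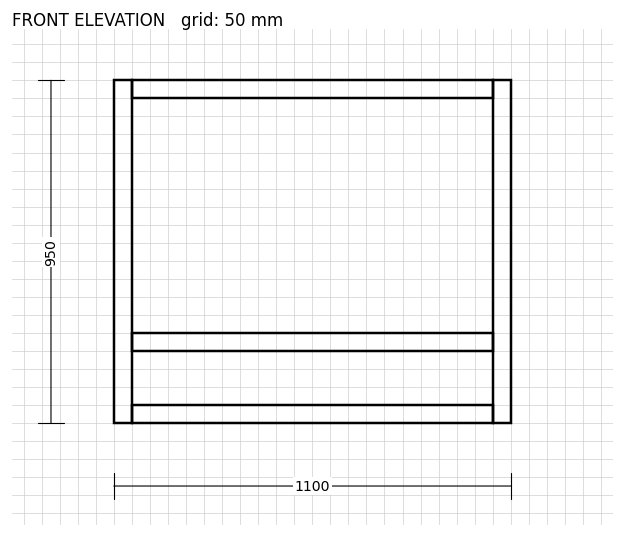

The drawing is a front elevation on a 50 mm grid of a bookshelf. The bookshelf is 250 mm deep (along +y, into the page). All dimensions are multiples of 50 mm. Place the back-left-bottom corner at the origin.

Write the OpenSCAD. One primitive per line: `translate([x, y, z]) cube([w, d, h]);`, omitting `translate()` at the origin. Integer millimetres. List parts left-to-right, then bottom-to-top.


cube([50, 250, 950]);
translate([50, 0, 0]) cube([1000, 250, 50]);
translate([50, 0, 200]) cube([1000, 250, 50]);
translate([50, 0, 900]) cube([1000, 250, 50]);
translate([1050, 0, 0]) cube([50, 250, 950]);


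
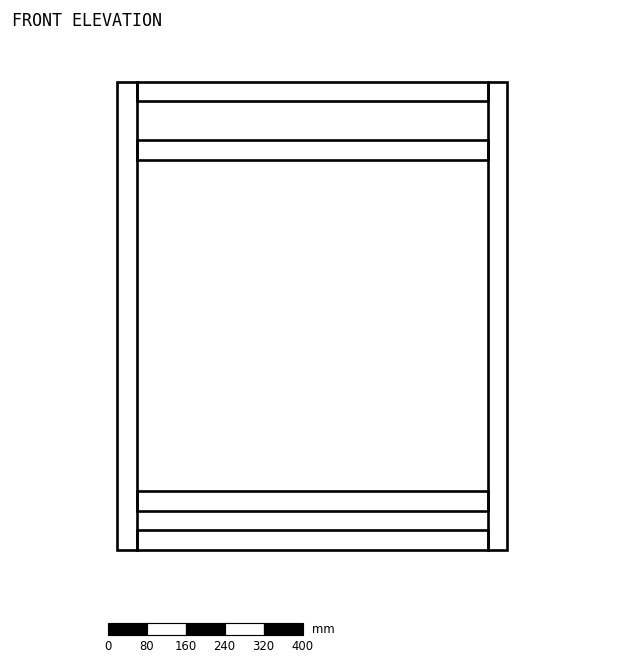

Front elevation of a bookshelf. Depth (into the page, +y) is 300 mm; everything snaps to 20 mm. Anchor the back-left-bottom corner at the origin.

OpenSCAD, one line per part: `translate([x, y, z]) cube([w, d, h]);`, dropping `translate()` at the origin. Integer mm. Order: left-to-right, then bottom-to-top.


cube([40, 300, 960]);
translate([40, 0, 0]) cube([720, 300, 40]);
translate([40, 0, 80]) cube([720, 300, 40]);
translate([40, 0, 800]) cube([720, 300, 40]);
translate([40, 0, 920]) cube([720, 300, 40]);
translate([760, 0, 0]) cube([40, 300, 960]);


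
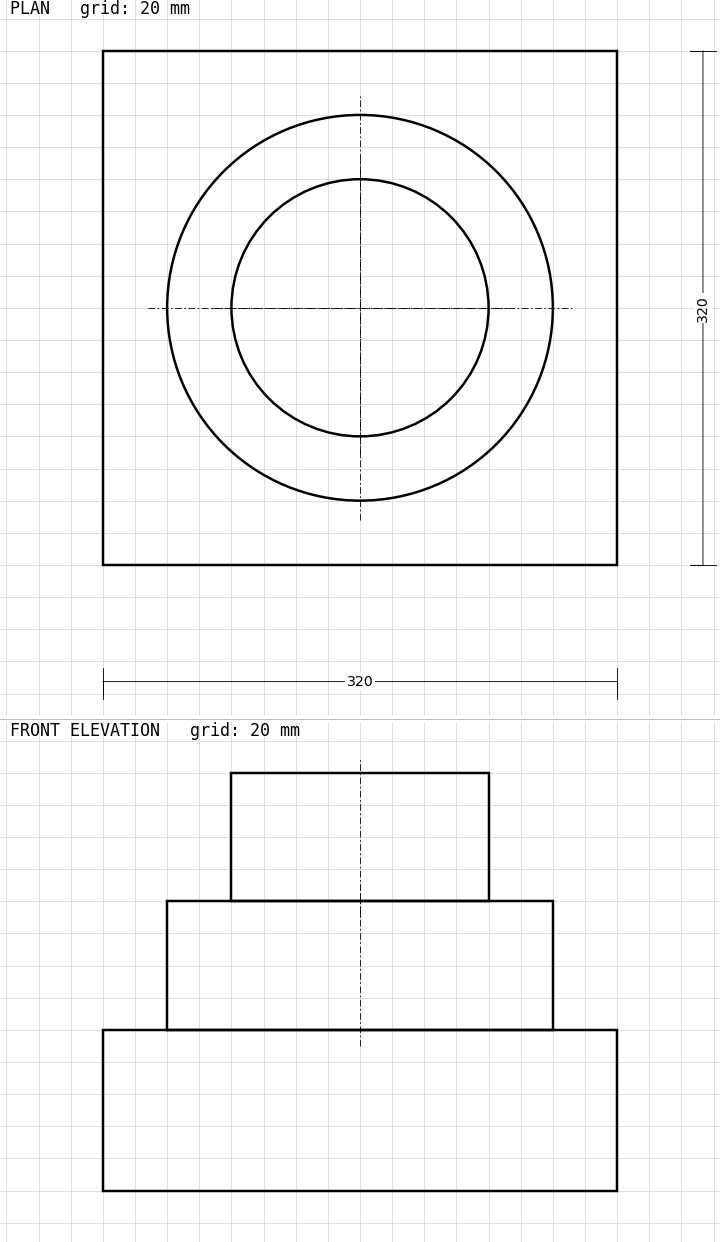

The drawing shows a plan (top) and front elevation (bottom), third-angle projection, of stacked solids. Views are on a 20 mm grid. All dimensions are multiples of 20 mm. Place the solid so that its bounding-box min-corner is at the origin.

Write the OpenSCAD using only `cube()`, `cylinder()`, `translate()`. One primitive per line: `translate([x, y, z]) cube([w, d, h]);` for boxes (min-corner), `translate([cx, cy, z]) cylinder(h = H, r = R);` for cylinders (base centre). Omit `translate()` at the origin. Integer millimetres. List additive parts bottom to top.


cube([320, 320, 100]);
translate([160, 160, 100]) cylinder(h = 80, r = 120);
translate([160, 160, 180]) cylinder(h = 80, r = 80);
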